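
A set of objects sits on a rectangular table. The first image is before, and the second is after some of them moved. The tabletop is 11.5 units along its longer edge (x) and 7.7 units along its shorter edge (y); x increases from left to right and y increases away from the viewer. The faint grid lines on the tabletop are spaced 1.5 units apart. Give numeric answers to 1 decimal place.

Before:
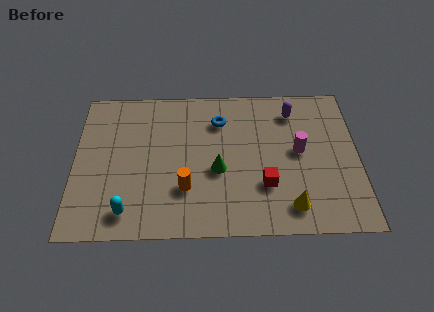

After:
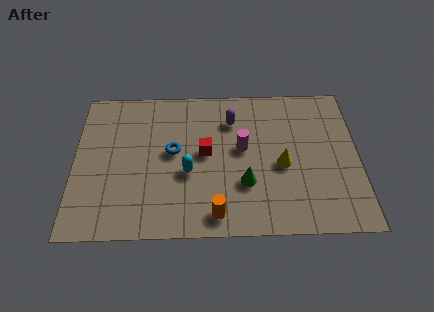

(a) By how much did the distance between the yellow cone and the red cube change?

+1.7

The distance was about 1.5 in the first image and 3.2 in the second, so they moved 1.7 units further apart.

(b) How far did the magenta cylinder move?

2.3

From (9.1, 4.1) to (6.8, 4.3), the magenta cylinder covered √(2.3² + 0.2²) ≈ 2.3 units.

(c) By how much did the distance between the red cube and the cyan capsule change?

-4.4

Before: roughly 5.6 units apart; after: 1.2. That's 4.4 units closer together.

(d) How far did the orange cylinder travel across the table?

1.8

The orange cylinder was near (4.5, 2.3) before and (5.7, 1.0) after, so it travelled √(1.2² + 1.3²) ≈ 1.8 units.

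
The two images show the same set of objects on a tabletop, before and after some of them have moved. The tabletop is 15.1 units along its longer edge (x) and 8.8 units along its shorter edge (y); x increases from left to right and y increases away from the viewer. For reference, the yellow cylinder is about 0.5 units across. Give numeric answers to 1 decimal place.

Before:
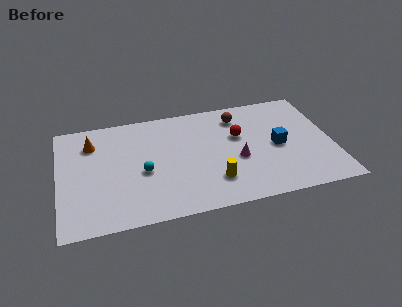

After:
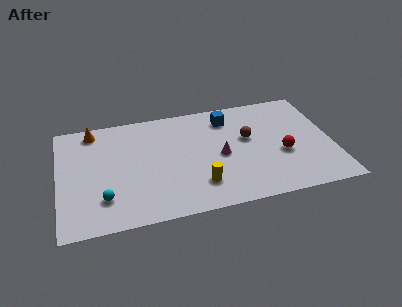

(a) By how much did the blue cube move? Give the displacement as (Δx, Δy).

(-2.6, 2.9)

The blue cube was at about (12.1, 4.2) and moved to about (9.5, 7.1).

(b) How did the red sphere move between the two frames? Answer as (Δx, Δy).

(2.3, -2.0)

The red sphere started near (10.0, 5.5) and ended near (12.3, 3.5).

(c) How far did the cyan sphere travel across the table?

2.7

The cyan sphere was near (4.6, 3.8) before and (2.4, 2.2) after, so it travelled √(2.2² + 1.6²) ≈ 2.7 units.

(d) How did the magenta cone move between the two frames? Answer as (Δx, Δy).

(-0.9, 0.5)

From the two frames, the magenta cone sits at roughly (9.8, 3.6) before and (8.9, 4.1) after.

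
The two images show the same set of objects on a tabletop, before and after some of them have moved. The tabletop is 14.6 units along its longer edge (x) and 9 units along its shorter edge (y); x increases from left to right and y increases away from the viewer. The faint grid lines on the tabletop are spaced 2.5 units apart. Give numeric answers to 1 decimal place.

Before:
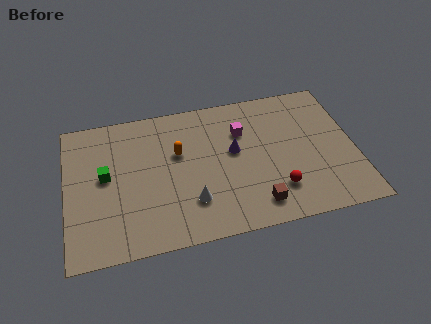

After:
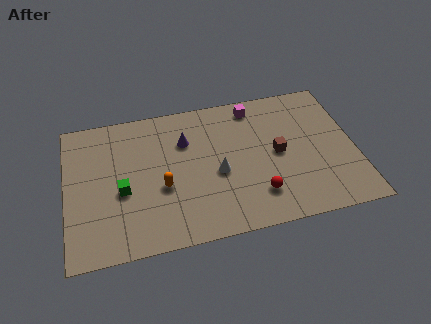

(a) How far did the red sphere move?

1.0

The red sphere was near (10.5, 2.2) before and (9.5, 2.1) after, so it travelled √(1.0² + 0.1²) ≈ 1.0 units.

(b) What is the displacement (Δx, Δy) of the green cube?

(0.8, -1.1)

The green cube started near (2.0, 4.9) and ended near (2.8, 3.8).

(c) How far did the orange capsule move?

2.2

The orange capsule moved from about (5.7, 5.6) to (4.8, 3.6), a distance of √(0.9² + 2.0²) ≈ 2.2.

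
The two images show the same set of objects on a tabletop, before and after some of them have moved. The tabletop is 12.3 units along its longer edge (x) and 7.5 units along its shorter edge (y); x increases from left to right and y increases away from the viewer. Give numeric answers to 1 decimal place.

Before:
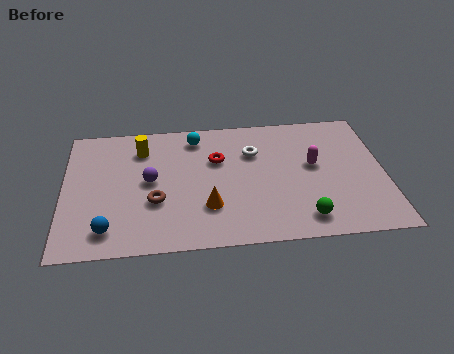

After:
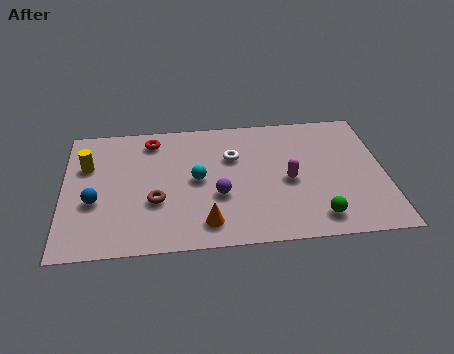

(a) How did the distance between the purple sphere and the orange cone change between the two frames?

-1.2

They were about 2.8 units apart before and 1.6 after — 1.2 units closer together.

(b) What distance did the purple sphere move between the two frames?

2.8

The purple sphere moved from about (3.3, 3.9) to (5.9, 2.8), a distance of √(2.6² + 1.1²) ≈ 2.8.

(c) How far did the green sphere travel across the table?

0.5

From (9.1, 1.2) to (9.6, 1.2), the green sphere covered √(0.5² + 0.0²) ≈ 0.5 units.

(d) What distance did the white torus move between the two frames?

0.8

The white torus moved from about (7.3, 5.2) to (6.5, 5.0), a distance of √(0.8² + 0.2²) ≈ 0.8.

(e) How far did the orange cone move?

0.9

The orange cone moved from about (5.5, 2.2) to (5.4, 1.3), a distance of √(0.1² + 0.9²) ≈ 0.9.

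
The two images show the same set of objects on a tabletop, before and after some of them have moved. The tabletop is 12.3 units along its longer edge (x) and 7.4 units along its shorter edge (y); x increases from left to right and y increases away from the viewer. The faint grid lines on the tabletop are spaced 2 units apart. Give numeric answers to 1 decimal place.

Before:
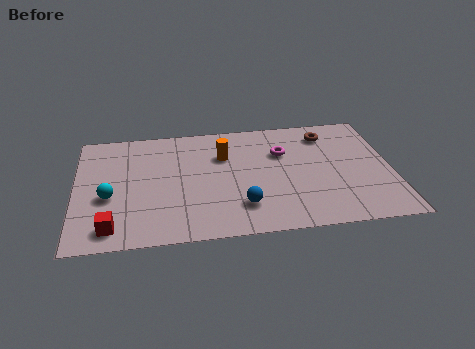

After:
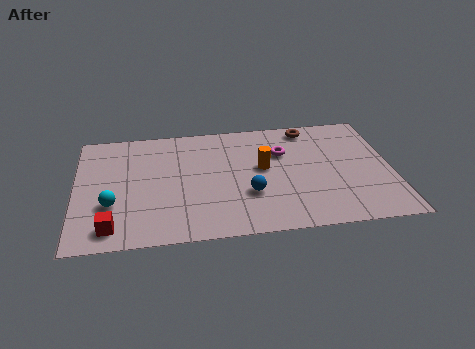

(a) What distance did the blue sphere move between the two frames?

0.8

The blue sphere was near (6.4, 1.8) before and (6.7, 2.5) after, so it travelled √(0.3² + 0.7²) ≈ 0.8 units.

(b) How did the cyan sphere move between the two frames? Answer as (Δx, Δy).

(0.1, -0.5)

The cyan sphere started near (1.3, 3.0) and ended near (1.4, 2.5).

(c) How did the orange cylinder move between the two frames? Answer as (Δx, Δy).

(1.5, -1.0)

The orange cylinder was at about (5.8, 5.1) and moved to about (7.3, 4.1).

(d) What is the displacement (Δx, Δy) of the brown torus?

(-0.7, 0.5)

The brown torus started near (9.9, 6.0) and ended near (9.2, 6.5).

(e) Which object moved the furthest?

the orange cylinder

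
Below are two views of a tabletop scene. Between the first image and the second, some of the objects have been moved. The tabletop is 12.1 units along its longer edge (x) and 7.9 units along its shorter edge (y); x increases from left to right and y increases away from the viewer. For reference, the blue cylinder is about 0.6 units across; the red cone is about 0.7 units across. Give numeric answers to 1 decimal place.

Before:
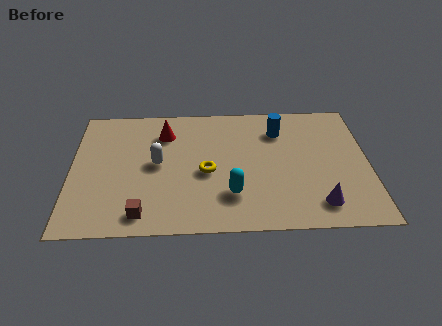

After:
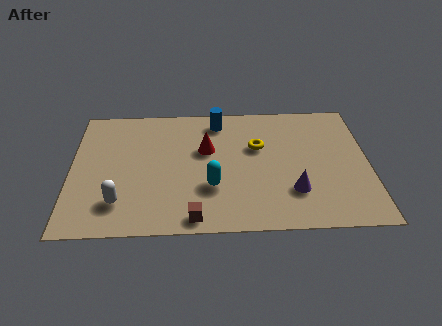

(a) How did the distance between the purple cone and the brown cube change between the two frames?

-2.9

The distance was about 7.1 in the first image and 4.2 in the second, so they moved 2.9 units closer together.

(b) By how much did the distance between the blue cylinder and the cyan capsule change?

-0.3

They were about 4.4 units apart before and 4.1 after — 0.3 units closer together.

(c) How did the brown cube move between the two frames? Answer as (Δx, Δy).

(2.1, -0.3)

The brown cube was at about (2.9, 1.1) and moved to about (5.0, 0.8).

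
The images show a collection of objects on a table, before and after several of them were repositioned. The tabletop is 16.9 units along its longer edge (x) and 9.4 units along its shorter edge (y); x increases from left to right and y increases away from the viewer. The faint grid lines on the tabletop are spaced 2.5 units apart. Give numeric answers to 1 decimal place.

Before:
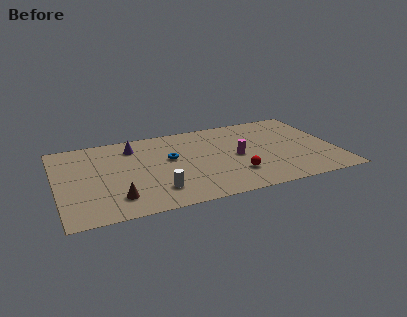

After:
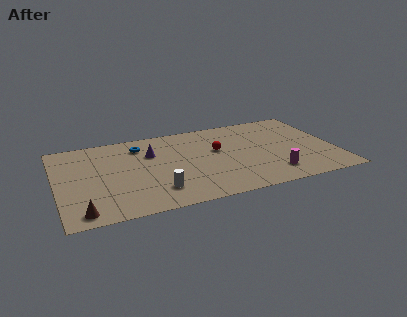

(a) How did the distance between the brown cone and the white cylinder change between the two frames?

+2.2

The distance was about 2.4 in the first image and 4.6 in the second, so they moved 2.2 units further apart.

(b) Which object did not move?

the white cylinder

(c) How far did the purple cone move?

1.5

The purple cone moved from about (4.8, 7.5) to (5.8, 6.4), a distance of √(1.0² + 1.1²) ≈ 1.5.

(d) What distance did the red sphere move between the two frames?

3.2

The red sphere moved from about (10.6, 2.5) to (9.8, 5.6), a distance of √(0.8² + 3.1²) ≈ 3.2.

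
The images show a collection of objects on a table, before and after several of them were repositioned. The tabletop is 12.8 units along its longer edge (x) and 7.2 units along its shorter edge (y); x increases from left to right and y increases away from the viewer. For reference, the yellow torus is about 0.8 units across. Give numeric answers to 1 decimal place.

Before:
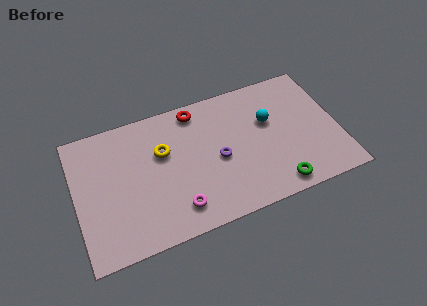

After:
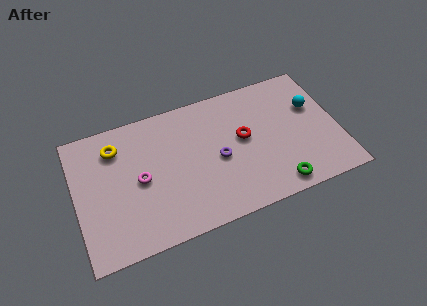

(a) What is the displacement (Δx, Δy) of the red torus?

(2.1, -2.3)

From the two frames, the red torus sits at roughly (6.1, 6.3) before and (8.2, 4.0) after.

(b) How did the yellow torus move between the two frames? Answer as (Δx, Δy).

(-2.2, 1.0)

From the two frames, the yellow torus sits at roughly (4.3, 4.6) before and (2.1, 5.6) after.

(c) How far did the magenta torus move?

2.6

The magenta torus was near (4.7, 1.4) before and (3.1, 3.5) after, so it travelled √(1.6² + 2.1²) ≈ 2.6 units.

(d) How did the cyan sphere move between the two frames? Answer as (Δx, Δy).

(2.2, 0.1)

The cyan sphere was at about (9.5, 4.5) and moved to about (11.7, 4.6).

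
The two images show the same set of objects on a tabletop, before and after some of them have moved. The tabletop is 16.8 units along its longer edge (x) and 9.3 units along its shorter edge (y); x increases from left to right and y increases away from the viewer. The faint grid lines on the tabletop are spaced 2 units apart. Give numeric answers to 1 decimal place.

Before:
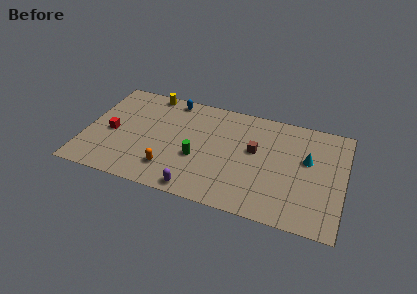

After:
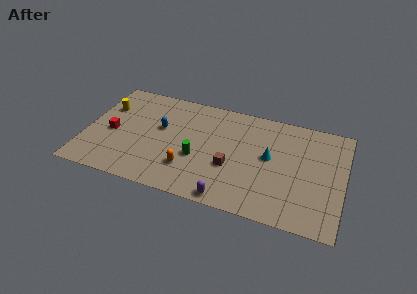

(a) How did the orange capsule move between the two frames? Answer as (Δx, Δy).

(1.2, 0.4)

From the two frames, the orange capsule sits at roughly (5.7, 2.1) before and (6.9, 2.5) after.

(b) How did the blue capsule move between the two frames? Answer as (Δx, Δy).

(-0.5, -2.8)

From the two frames, the blue capsule sits at roughly (5.3, 8.3) before and (4.8, 5.5) after.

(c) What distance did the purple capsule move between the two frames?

2.1

The purple capsule was near (7.6, 0.9) before and (9.7, 0.8) after, so it travelled √(2.1² + 0.1²) ≈ 2.1 units.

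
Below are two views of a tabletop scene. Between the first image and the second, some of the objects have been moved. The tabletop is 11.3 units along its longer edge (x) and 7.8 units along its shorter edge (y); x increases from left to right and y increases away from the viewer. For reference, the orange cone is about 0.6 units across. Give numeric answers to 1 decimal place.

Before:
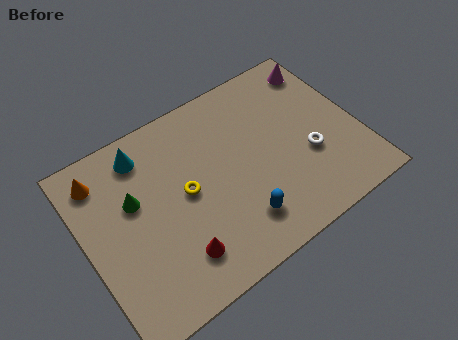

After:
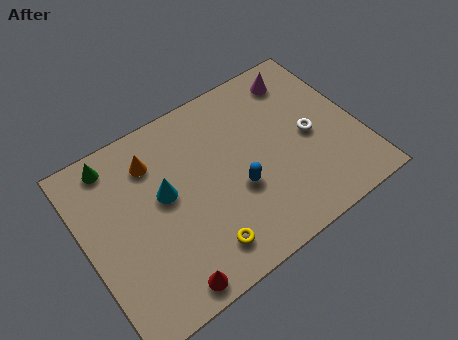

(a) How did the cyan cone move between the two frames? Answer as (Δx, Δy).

(0.5, -2.1)

The cyan cone started near (2.8, 6.5) and ended near (3.3, 4.4).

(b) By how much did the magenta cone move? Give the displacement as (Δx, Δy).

(-1.0, 0.0)

The magenta cone was at about (10.4, 6.5) and moved to about (9.4, 6.5).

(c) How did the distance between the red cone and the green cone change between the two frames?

+2.8

They were about 3.3 units apart before and 6.1 after — 2.8 units further apart.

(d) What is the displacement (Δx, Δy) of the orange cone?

(2.1, -0.4)

The orange cone started near (1.0, 6.4) and ended near (3.1, 6.0).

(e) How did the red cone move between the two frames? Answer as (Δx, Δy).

(-0.6, -0.9)

The red cone started near (3.3, 1.7) and ended near (2.7, 0.8).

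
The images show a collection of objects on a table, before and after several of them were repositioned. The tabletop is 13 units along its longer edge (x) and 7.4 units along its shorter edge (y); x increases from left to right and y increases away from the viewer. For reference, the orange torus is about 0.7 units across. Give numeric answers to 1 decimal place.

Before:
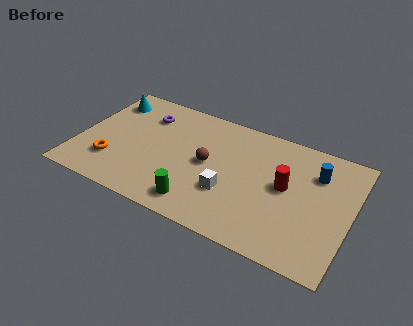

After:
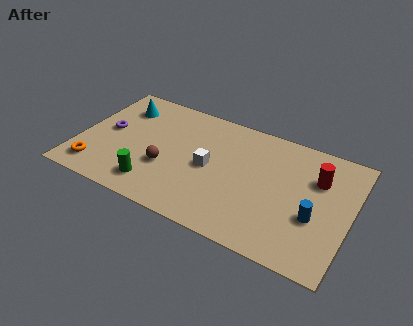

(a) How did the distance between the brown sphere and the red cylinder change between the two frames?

+3.7

Before: roughly 3.7 units apart; after: 7.4. That's 3.7 units further apart.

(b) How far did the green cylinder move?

2.2

From (6.1, 1.2) to (3.9, 1.4), the green cylinder covered √(2.2² + 0.2²) ≈ 2.2 units.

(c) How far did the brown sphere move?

2.2

From (6.2, 3.8) to (4.3, 2.7), the brown sphere covered √(1.9² + 1.1²) ≈ 2.2 units.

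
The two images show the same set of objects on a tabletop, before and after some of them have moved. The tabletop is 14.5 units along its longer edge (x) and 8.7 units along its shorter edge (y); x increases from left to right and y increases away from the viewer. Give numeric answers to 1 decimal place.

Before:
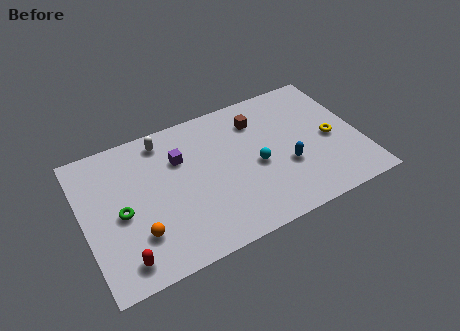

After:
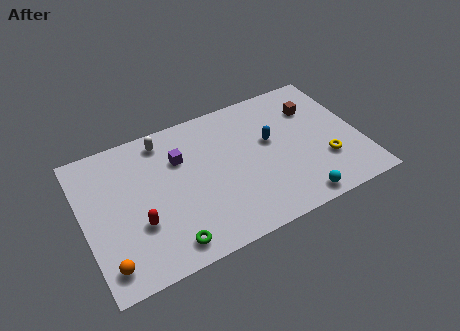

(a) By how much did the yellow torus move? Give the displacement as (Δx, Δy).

(-0.5, -1.3)

The yellow torus was at about (13.0, 4.0) and moved to about (12.5, 2.7).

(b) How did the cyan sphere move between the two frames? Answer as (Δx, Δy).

(1.7, -3.0)

The cyan sphere was at about (9.0, 3.9) and moved to about (10.7, 0.9).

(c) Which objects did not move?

the white capsule and the purple cube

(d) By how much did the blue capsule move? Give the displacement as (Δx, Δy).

(-0.6, 1.9)

From the two frames, the blue capsule sits at roughly (10.5, 3.2) before and (9.9, 5.1) after.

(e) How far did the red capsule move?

2.0

From (1.7, 1.3) to (2.7, 3.0), the red capsule covered √(1.0² + 1.7²) ≈ 2.0 units.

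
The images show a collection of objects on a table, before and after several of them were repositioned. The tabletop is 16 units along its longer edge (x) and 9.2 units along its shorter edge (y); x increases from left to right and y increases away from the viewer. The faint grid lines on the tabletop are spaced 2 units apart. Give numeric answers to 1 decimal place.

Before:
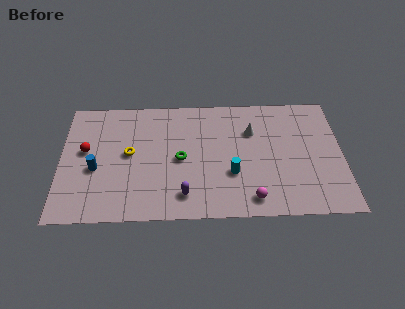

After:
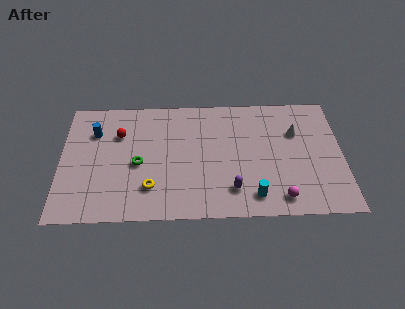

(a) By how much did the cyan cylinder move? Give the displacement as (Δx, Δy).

(1.2, -1.7)

From the two frames, the cyan cylinder sits at roughly (9.7, 3.2) before and (10.9, 1.5) after.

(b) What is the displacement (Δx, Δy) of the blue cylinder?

(-0.1, 2.8)

The blue cylinder was at about (2.0, 3.8) and moved to about (1.9, 6.6).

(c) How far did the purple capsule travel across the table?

2.7

From (7.0, 1.7) to (9.7, 2.0), the purple capsule covered √(2.7² + 0.3²) ≈ 2.7 units.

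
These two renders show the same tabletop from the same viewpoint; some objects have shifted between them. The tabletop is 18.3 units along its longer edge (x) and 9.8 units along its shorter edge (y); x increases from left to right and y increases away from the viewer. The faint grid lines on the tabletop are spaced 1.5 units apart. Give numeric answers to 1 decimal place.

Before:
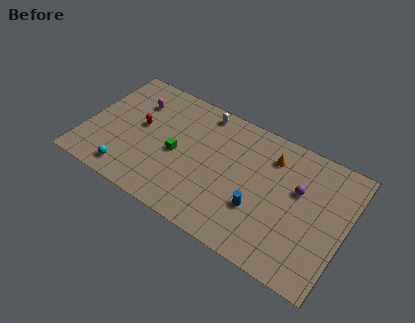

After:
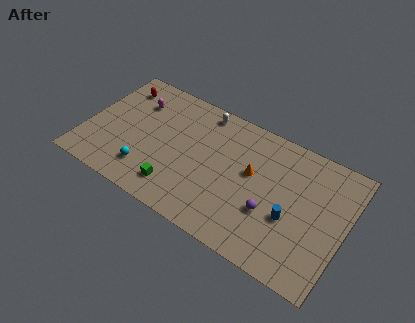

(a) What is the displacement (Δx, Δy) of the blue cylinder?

(2.2, 0.5)

The blue cylinder started near (12.5, 3.3) and ended near (14.7, 3.8).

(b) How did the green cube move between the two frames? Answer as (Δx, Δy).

(0.4, -2.6)

The green cube started near (6.5, 4.5) and ended near (6.9, 1.9).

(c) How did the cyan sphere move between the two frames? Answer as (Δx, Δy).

(1.2, 0.8)

From the two frames, the cyan sphere sits at roughly (3.5, 1.4) before and (4.7, 2.2) after.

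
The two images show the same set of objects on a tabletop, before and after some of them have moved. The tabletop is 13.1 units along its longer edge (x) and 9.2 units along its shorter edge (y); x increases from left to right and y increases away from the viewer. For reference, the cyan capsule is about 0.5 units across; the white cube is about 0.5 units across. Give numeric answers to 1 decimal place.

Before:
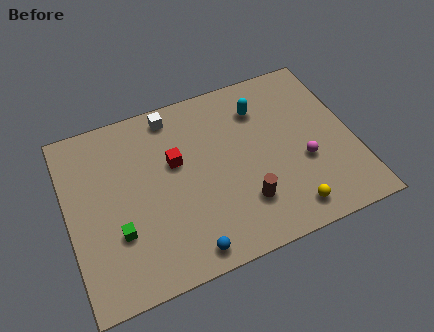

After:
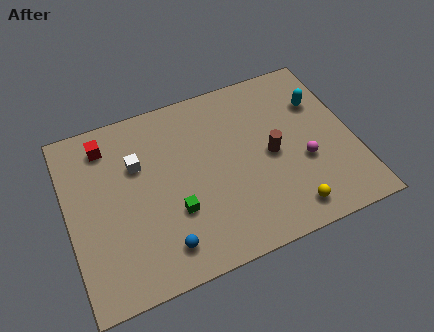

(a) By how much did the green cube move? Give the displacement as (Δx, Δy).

(2.6, 0.1)

From the two frames, the green cube sits at roughly (2.1, 3.0) before and (4.7, 3.1) after.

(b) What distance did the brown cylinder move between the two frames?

2.5

From (7.8, 2.4) to (9.3, 4.4), the brown cylinder covered √(1.5² + 2.0²) ≈ 2.5 units.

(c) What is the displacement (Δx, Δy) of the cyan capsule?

(2.7, -0.6)

The cyan capsule started near (9.1, 7.0) and ended near (11.8, 6.4).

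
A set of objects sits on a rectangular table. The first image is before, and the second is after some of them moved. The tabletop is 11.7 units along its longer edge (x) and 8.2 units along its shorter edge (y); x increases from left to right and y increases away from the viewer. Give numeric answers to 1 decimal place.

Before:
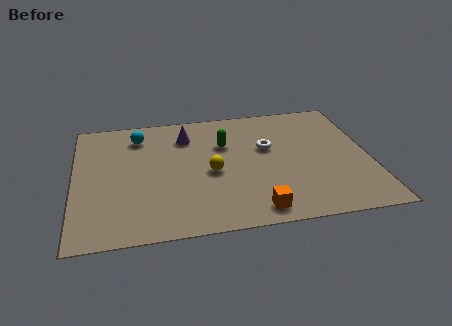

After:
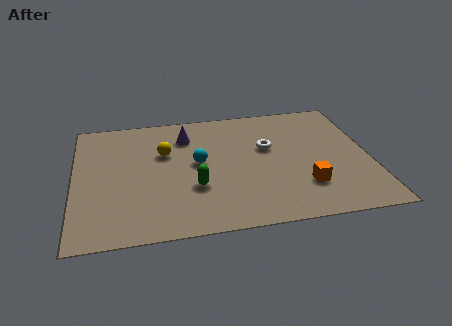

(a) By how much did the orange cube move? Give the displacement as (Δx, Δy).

(2.0, 1.2)

From the two frames, the orange cube sits at roughly (7.0, 1.0) before and (9.0, 2.2) after.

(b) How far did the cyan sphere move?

3.2

The cyan sphere was near (2.6, 6.6) before and (4.9, 4.4) after, so it travelled √(2.3² + 2.2²) ≈ 3.2 units.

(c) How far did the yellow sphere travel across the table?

2.4

The yellow sphere was near (5.4, 3.7) before and (3.6, 5.3) after, so it travelled √(1.8² + 1.6²) ≈ 2.4 units.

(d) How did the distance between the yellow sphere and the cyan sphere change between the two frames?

-2.4

The distance was about 4.0 in the first image and 1.6 in the second, so they moved 2.4 units closer together.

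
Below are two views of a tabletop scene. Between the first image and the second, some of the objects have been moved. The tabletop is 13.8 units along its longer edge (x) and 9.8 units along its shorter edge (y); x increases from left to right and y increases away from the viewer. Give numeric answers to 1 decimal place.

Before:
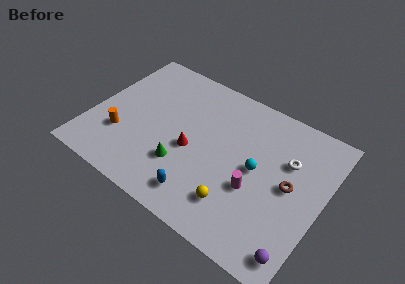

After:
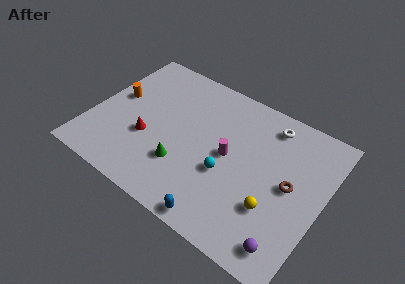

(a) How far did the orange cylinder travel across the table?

2.6

From (2.0, 3.0) to (1.2, 5.5), the orange cylinder covered √(0.8² + 2.5²) ≈ 2.6 units.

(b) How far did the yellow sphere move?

2.2

The yellow sphere moved from about (9.2, 2.2) to (11.2, 3.1), a distance of √(2.0² + 0.9²) ≈ 2.2.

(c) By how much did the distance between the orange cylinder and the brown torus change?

+0.6

They were about 10.1 units apart before and 10.7 after — 0.6 units further apart.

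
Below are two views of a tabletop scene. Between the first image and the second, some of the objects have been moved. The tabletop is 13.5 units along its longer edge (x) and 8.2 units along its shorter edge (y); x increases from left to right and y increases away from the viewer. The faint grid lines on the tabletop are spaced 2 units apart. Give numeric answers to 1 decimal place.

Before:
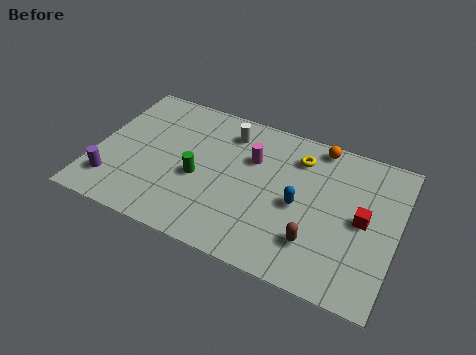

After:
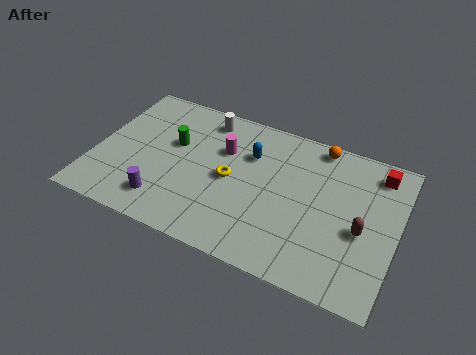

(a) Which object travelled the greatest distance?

the yellow torus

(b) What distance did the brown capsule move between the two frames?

2.4

The brown capsule was near (10.1, 2.1) before and (12.0, 3.5) after, so it travelled √(1.9² + 1.4²) ≈ 2.4 units.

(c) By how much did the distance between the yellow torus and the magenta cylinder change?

-0.6

They were about 2.2 units apart before and 1.6 after — 0.6 units closer together.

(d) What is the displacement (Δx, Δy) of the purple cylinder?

(2.4, -0.2)

The purple cylinder started near (1.0, 1.8) and ended near (3.4, 1.6).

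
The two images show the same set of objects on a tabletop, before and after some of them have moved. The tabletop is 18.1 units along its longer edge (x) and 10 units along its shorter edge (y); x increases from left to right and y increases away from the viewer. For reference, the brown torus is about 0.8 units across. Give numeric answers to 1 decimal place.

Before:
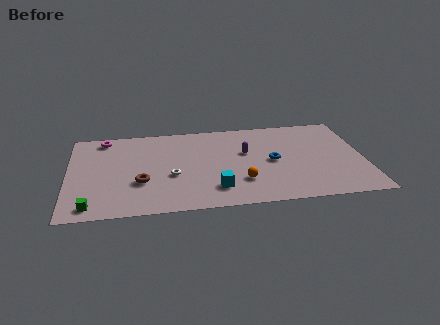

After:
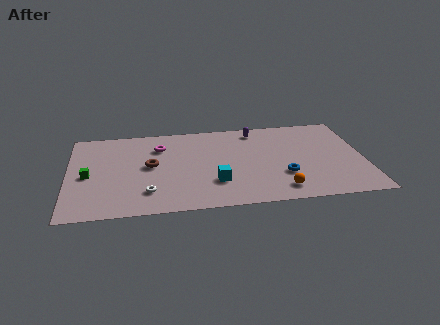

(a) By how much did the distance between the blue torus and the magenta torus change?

-2.4

They were about 11.0 units apart before and 8.6 after — 2.4 units closer together.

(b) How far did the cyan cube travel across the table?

0.7

The cyan cube moved from about (8.9, 2.2) to (8.9, 2.9), a distance of √(0.0² + 0.7²) ≈ 0.7.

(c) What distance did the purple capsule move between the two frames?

2.6

From (10.9, 6.1) to (11.6, 8.6), the purple capsule covered √(0.7² + 2.5²) ≈ 2.6 units.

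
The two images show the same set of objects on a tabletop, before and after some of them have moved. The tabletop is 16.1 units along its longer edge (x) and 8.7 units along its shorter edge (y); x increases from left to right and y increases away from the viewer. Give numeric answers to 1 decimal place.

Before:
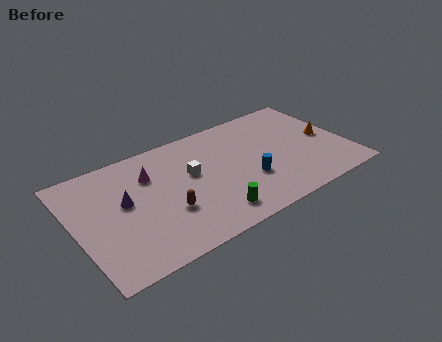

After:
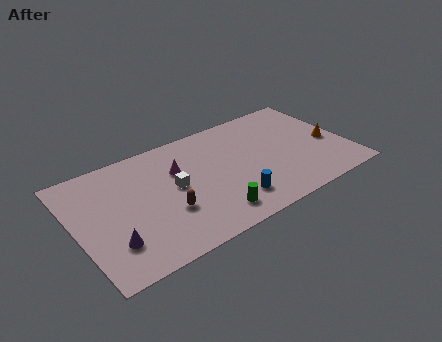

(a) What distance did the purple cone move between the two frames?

2.8

The purple cone moved from about (2.9, 4.9) to (1.8, 2.3), a distance of √(1.1² + 2.6²) ≈ 2.8.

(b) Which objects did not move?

the brown capsule and the green cylinder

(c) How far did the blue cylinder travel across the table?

1.6

The blue cylinder was near (10.0, 3.0) before and (8.8, 1.9) after, so it travelled √(1.2² + 1.1²) ≈ 1.6 units.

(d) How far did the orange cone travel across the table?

0.5

The orange cone was near (15.0, 4.3) before and (15.1, 3.8) after, so it travelled √(0.1² + 0.5²) ≈ 0.5 units.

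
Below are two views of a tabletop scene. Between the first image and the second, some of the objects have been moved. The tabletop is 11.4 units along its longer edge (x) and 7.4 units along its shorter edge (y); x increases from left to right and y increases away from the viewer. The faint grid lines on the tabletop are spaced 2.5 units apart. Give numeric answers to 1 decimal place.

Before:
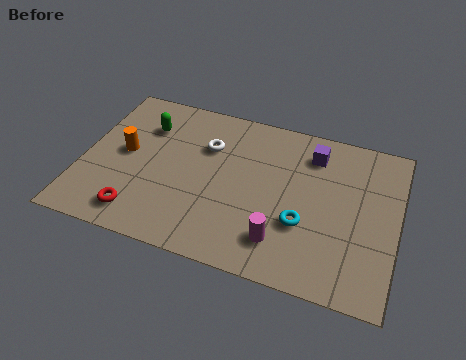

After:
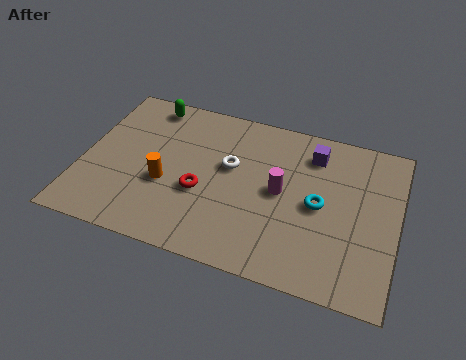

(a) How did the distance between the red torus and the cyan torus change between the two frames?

-1.7

The distance was about 6.0 in the first image and 4.3 in the second, so they moved 1.7 units closer together.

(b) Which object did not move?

the purple cube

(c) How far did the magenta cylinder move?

2.2

The magenta cylinder was near (7.4, 1.6) before and (7.2, 3.8) after, so it travelled √(0.2² + 2.2²) ≈ 2.2 units.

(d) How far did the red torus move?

2.7

The red torus moved from about (2.3, 1.2) to (4.4, 2.9), a distance of √(2.1² + 1.7²) ≈ 2.7.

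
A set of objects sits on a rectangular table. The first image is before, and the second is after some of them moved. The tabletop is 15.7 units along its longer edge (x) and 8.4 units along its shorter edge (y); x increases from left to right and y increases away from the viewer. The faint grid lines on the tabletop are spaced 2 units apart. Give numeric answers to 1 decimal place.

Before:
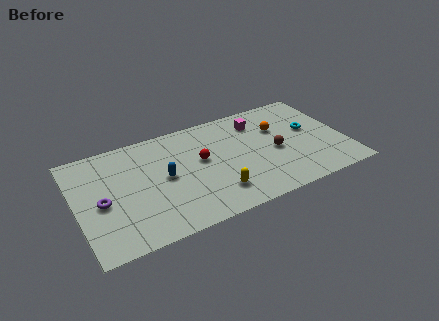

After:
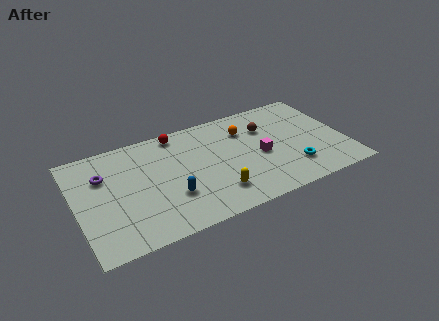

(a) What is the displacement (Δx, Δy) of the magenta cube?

(-0.2, -2.8)

From the two frames, the magenta cube sits at roughly (10.9, 6.6) before and (10.7, 3.8) after.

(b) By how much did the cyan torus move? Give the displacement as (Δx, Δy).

(-1.4, -2.7)

The cyan torus started near (13.8, 4.8) and ended near (12.4, 2.1).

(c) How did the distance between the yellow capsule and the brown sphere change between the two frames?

+1.1

The distance was about 4.2 in the first image and 5.3 in the second, so they moved 1.1 units further apart.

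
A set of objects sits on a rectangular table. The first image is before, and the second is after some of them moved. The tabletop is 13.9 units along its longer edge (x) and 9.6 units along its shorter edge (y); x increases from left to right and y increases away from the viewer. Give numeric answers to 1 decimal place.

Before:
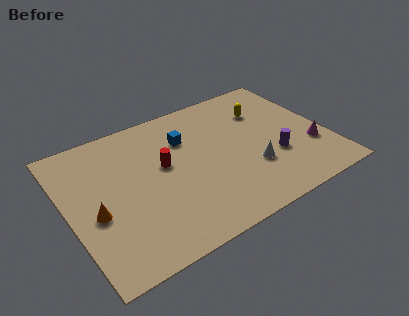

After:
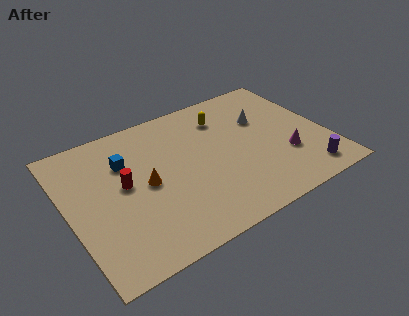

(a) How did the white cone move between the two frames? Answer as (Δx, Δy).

(1.2, 3.2)

The white cone was at about (9.6, 3.1) and moved to about (10.8, 6.3).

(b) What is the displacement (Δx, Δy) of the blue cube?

(-3.3, -0.1)

The blue cube started near (6.6, 6.8) and ended near (3.3, 6.7).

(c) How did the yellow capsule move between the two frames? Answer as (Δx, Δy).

(-2.2, 0.5)

From the two frames, the yellow capsule sits at roughly (11.0, 6.9) before and (8.8, 7.4) after.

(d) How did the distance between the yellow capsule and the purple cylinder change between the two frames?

+3.3

The distance was about 3.6 in the first image and 6.9 in the second, so they moved 3.3 units further apart.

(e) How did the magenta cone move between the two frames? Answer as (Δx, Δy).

(-1.4, 0.0)

The magenta cone started near (12.9, 3.1) and ended near (11.5, 3.1).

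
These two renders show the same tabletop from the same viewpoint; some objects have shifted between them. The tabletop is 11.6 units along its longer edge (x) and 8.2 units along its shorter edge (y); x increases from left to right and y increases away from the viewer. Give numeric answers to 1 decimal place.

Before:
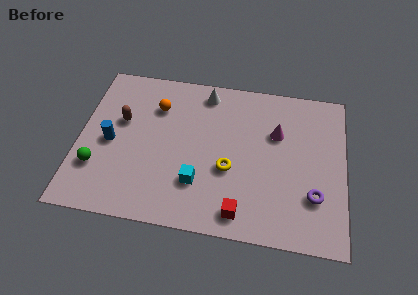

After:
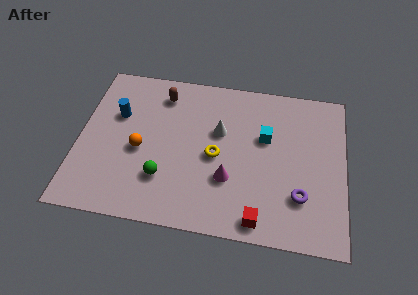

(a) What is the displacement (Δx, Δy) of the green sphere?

(2.9, -0.1)

The green sphere started near (0.9, 2.4) and ended near (3.8, 2.3).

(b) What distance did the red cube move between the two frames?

0.8

From (7.2, 1.1) to (8.0, 0.9), the red cube covered √(0.8² + 0.2²) ≈ 0.8 units.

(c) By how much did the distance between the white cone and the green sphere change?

-2.9

They were about 6.5 units apart before and 3.6 after — 2.9 units closer together.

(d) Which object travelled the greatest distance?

the cyan cube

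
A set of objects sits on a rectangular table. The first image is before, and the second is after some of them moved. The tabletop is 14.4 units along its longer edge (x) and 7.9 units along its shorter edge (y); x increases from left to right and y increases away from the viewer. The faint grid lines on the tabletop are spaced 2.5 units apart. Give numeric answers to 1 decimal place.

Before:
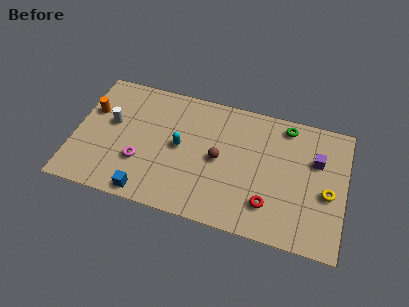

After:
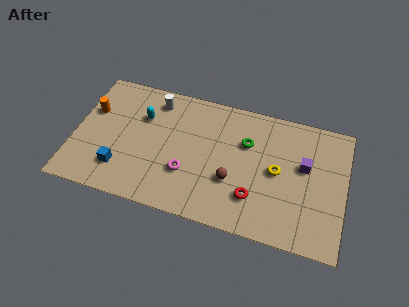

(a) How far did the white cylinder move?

3.0

From (1.9, 4.6) to (4.1, 6.6), the white cylinder covered √(2.2² + 2.0²) ≈ 3.0 units.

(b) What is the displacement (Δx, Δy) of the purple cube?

(-0.6, -0.5)

The purple cube was at about (12.8, 5.2) and moved to about (12.2, 4.7).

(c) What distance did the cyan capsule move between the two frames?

2.5

The cyan capsule was near (5.6, 4.1) before and (3.5, 5.4) after, so it travelled √(2.1² + 1.3²) ≈ 2.5 units.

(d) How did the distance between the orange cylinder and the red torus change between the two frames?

-0.8

Before: roughly 10.2 units apart; after: 9.4. That's 0.8 units closer together.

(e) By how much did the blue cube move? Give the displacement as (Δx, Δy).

(-1.5, 1.1)

The blue cube was at about (4.1, 0.8) and moved to about (2.6, 1.9).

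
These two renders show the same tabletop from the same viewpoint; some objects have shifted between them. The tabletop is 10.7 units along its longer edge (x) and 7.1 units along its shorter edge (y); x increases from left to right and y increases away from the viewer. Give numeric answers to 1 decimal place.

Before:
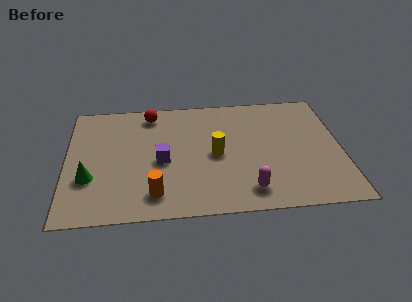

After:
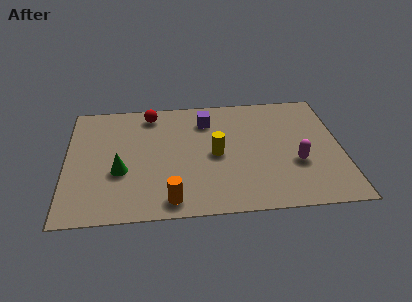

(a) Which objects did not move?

the yellow cylinder and the red sphere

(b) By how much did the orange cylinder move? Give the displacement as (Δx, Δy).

(0.6, -0.4)

The orange cylinder was at about (3.4, 1.3) and moved to about (4.0, 0.9).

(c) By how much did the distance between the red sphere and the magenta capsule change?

+0.5

They were about 6.1 units apart before and 6.6 after — 0.5 units further apart.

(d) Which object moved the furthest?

the purple cube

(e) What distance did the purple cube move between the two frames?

2.9

The purple cube was near (3.7, 3.2) before and (5.5, 5.5) after, so it travelled √(1.8² + 2.3²) ≈ 2.9 units.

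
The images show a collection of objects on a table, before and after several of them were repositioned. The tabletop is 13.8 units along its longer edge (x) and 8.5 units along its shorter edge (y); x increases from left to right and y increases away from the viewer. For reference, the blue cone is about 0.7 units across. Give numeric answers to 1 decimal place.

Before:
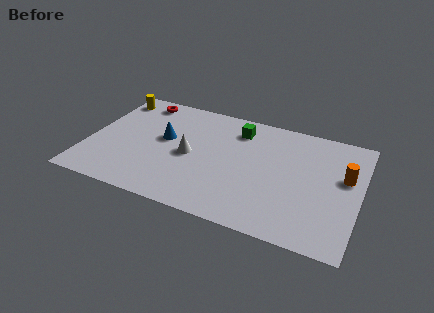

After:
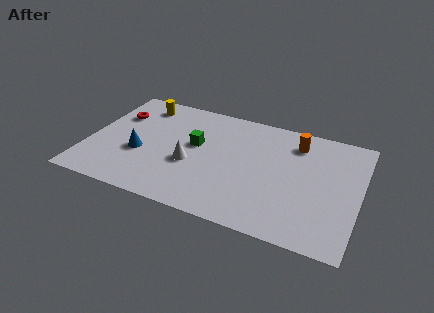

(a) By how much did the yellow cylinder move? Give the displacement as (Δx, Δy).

(1.5, -0.1)

The yellow cylinder started near (0.8, 7.2) and ended near (2.3, 7.1).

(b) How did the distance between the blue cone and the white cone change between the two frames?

+1.0

They were about 1.6 units apart before and 2.6 after — 1.0 units further apart.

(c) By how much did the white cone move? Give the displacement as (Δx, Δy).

(0.1, -0.6)

From the two frames, the white cone sits at roughly (5.2, 4.0) before and (5.3, 3.4) after.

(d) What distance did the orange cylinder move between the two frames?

3.1

The orange cylinder was near (13.0, 5.1) before and (10.4, 6.8) after, so it travelled √(2.6² + 1.7²) ≈ 3.1 units.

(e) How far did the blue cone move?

1.9

The blue cone was near (3.8, 4.8) before and (2.7, 3.3) after, so it travelled √(1.1² + 1.5²) ≈ 1.9 units.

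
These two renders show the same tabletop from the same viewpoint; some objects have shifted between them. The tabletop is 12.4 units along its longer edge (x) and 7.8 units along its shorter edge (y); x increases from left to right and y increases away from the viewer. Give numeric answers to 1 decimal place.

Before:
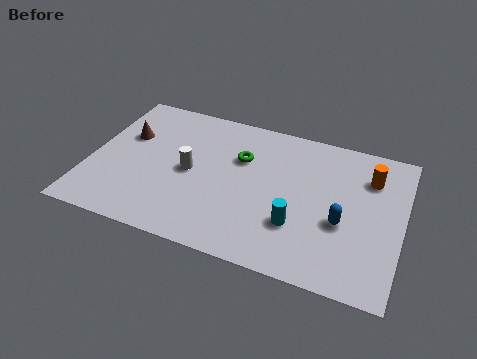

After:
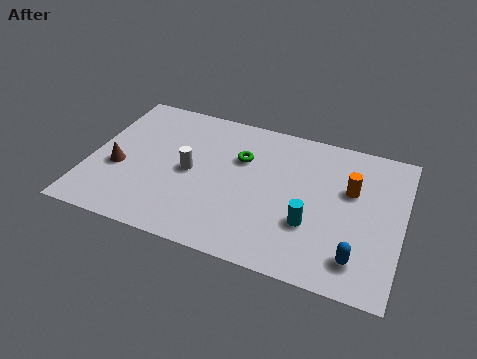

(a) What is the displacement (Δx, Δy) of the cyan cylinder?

(0.5, 0.2)

The cyan cylinder started near (8.4, 2.4) and ended near (8.9, 2.6).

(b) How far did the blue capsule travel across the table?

1.7

The blue capsule was near (10.1, 3.1) before and (10.8, 1.5) after, so it travelled √(0.7² + 1.6²) ≈ 1.7 units.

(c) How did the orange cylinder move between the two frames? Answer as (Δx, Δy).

(-0.7, -0.9)

From the two frames, the orange cylinder sits at roughly (11.0, 5.8) before and (10.3, 4.9) after.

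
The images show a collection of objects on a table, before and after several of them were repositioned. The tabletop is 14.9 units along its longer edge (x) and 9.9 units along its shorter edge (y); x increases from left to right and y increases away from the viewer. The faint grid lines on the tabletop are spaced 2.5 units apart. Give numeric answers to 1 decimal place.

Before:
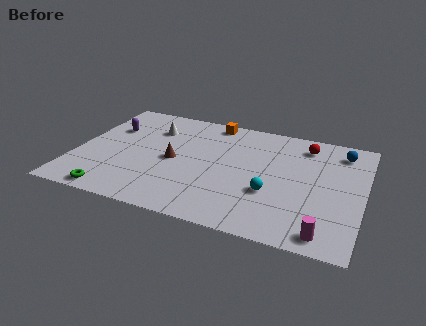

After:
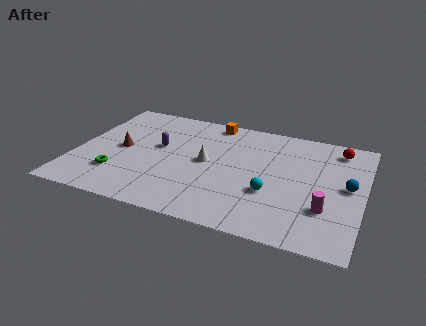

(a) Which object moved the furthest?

the white cone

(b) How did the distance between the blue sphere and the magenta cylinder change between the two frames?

-4.7

Before: roughly 7.1 units apart; after: 2.4. That's 4.7 units closer together.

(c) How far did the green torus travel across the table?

1.7

From (2.4, 0.9) to (2.4, 2.6), the green torus covered √(0.0² + 1.7²) ≈ 1.7 units.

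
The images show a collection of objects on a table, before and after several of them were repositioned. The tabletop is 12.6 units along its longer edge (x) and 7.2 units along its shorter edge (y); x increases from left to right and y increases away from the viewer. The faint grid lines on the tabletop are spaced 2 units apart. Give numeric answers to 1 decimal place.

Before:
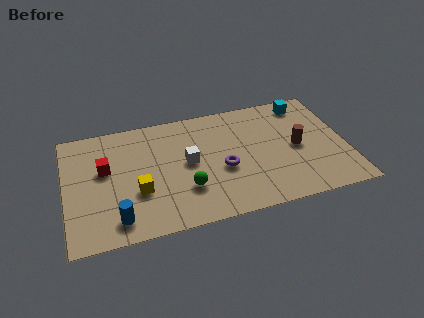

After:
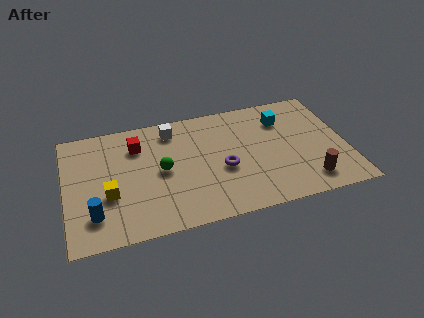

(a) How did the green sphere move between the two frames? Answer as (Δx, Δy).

(-1.0, 1.4)

The green sphere started near (5.3, 2.2) and ended near (4.3, 3.6).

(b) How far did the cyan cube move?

1.4

The cyan cube moved from about (11.0, 6.2) to (9.9, 5.4), a distance of √(1.1² + 0.8²) ≈ 1.4.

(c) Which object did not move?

the purple torus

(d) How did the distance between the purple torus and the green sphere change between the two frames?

+0.9

They were about 1.9 units apart before and 2.8 after — 0.9 units further apart.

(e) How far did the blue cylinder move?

1.1

The blue cylinder was near (2.2, 1.2) before and (1.2, 1.7) after, so it travelled √(1.0² + 0.5²) ≈ 1.1 units.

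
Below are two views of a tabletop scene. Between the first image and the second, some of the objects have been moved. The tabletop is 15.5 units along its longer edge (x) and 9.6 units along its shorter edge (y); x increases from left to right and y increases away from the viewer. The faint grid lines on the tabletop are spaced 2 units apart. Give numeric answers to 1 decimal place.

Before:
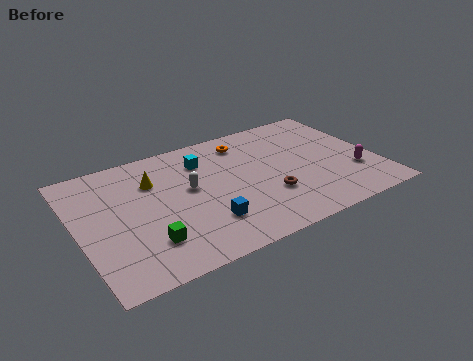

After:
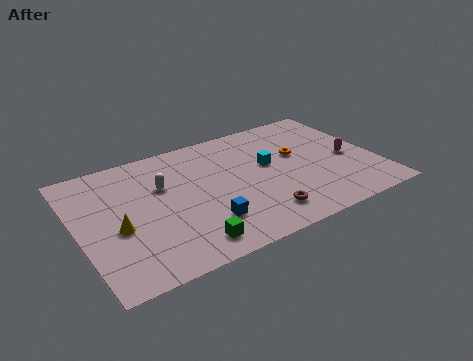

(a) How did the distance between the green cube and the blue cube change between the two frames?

-1.4

They were about 3.0 units apart before and 1.6 after — 1.4 units closer together.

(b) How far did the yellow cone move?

3.6

The yellow cone was near (4.1, 6.8) before and (1.9, 4.0) after, so it travelled √(2.2² + 2.8²) ≈ 3.6 units.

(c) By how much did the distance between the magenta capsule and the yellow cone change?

+1.4

They were about 10.8 units apart before and 12.2 after — 1.4 units further apart.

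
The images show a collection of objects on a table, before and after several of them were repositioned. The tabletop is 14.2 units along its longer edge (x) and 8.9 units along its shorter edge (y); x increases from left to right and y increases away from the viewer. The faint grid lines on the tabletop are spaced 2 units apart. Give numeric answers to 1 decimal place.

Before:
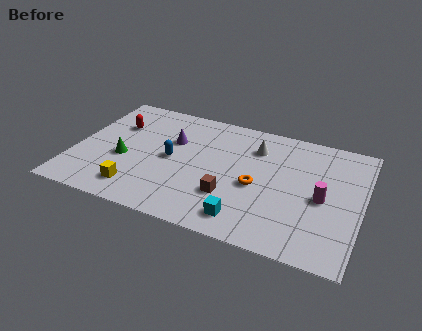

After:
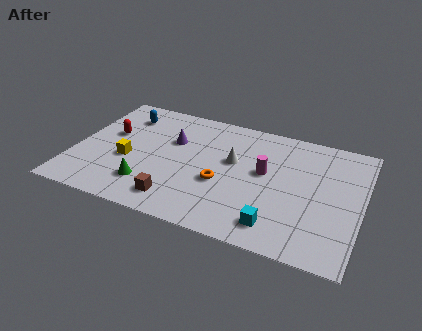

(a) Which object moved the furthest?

the blue capsule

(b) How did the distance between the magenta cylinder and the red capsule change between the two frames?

-2.9

The distance was about 10.7 in the first image and 7.8 in the second, so they moved 2.9 units closer together.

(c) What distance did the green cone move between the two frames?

2.1

The green cone moved from about (2.5, 3.6) to (3.9, 2.1), a distance of √(1.4² + 1.5²) ≈ 2.1.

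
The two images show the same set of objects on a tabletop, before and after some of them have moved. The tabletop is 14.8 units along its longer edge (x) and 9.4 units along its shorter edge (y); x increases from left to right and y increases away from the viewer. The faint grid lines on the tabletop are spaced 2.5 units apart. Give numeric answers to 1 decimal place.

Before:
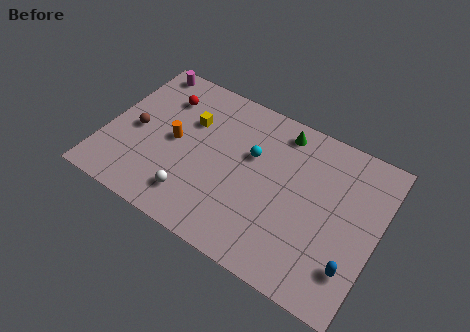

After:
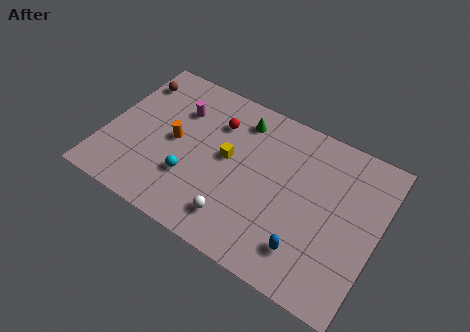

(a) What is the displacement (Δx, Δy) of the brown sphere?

(-0.7, 3.0)

From the two frames, the brown sphere sits at roughly (1.6, 4.4) before and (0.9, 7.4) after.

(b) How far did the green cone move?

2.2

The green cone moved from about (9.1, 8.1) to (6.9, 7.7), a distance of √(2.2² + 0.4²) ≈ 2.2.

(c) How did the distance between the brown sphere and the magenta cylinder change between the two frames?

-1.3

They were about 4.1 units apart before and 2.8 after — 1.3 units closer together.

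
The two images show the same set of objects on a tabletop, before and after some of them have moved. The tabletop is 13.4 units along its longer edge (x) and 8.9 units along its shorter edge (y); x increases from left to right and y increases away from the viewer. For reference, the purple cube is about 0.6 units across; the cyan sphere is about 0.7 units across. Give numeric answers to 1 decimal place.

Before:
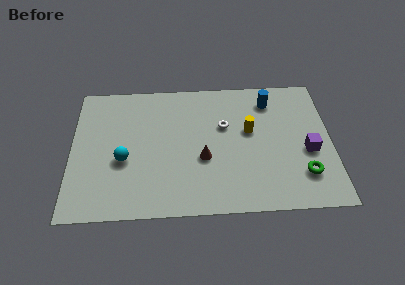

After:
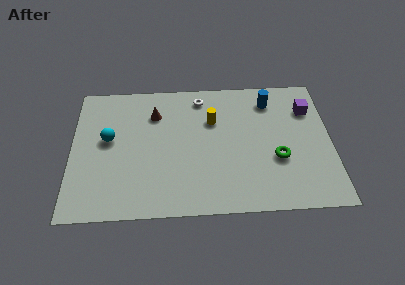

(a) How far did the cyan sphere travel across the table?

1.6

The cyan sphere moved from about (2.7, 3.6) to (1.9, 5.0), a distance of √(0.8² + 1.4²) ≈ 1.6.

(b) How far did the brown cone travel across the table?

4.0

The brown cone was near (6.8, 3.5) before and (4.3, 6.6) after, so it travelled √(2.5² + 3.1²) ≈ 4.0 units.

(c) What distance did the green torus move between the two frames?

1.7

The green torus was near (11.9, 2.2) before and (10.6, 3.3) after, so it travelled √(1.3² + 1.1²) ≈ 1.7 units.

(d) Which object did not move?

the blue cylinder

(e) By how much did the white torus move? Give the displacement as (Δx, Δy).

(-1.2, 2.0)

The white torus started near (7.9, 5.6) and ended near (6.7, 7.6).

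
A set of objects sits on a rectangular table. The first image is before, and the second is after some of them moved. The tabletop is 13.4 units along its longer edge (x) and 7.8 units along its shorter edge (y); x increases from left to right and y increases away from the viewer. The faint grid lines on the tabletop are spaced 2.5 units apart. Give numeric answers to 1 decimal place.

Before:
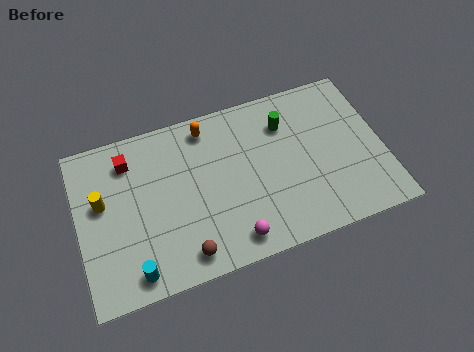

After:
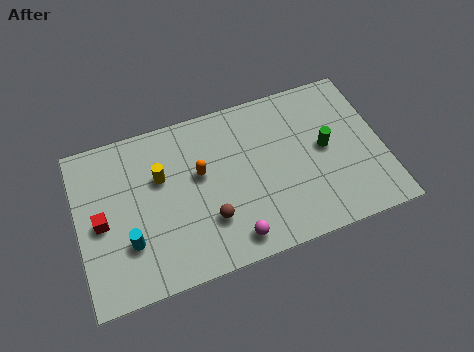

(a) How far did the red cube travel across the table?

2.9

The red cube moved from about (2.4, 6.2) to (1.0, 3.7), a distance of √(1.4² + 2.5²) ≈ 2.9.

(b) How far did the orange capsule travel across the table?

2.2

The orange capsule was near (5.9, 6.7) before and (5.4, 4.6) after, so it travelled √(0.5² + 2.1²) ≈ 2.2 units.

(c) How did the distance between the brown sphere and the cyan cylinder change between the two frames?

+1.3

They were about 2.2 units apart before and 3.5 after — 1.3 units further apart.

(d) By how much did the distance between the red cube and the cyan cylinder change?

-3.5

Before: roughly 5.2 units apart; after: 1.7. That's 3.5 units closer together.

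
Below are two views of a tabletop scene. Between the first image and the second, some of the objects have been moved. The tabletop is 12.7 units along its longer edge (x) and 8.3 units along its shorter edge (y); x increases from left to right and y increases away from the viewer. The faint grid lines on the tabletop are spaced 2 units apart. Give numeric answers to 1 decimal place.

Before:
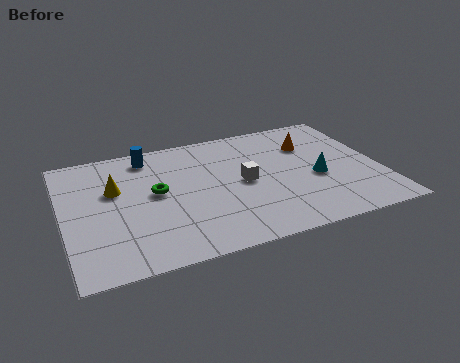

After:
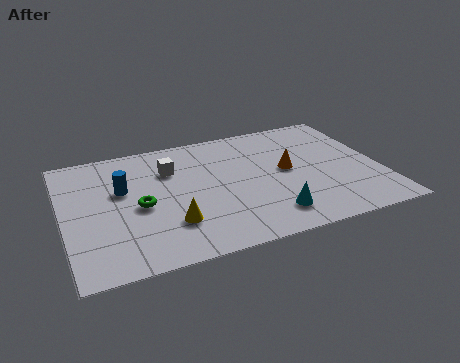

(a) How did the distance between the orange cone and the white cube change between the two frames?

+1.4

They were about 3.4 units apart before and 4.8 after — 1.4 units further apart.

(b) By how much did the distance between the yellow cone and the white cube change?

-1.6

The distance was about 5.2 in the first image and 3.6 in the second, so they moved 1.6 units closer together.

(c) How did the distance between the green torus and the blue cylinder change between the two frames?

-1.2

The distance was about 2.6 in the first image and 1.4 in the second, so they moved 1.2 units closer together.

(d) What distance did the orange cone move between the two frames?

1.9

The orange cone was near (10.1, 5.9) before and (9.0, 4.4) after, so it travelled √(1.1² + 1.5²) ≈ 1.9 units.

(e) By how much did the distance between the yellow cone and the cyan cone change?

-4.2

They were about 8.2 units apart before and 4.0 after — 4.2 units closer together.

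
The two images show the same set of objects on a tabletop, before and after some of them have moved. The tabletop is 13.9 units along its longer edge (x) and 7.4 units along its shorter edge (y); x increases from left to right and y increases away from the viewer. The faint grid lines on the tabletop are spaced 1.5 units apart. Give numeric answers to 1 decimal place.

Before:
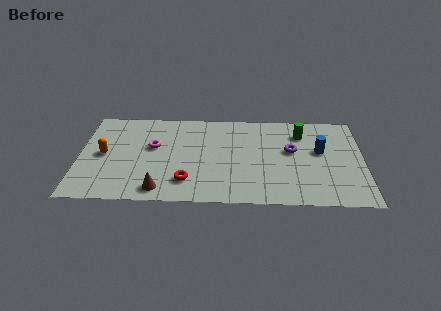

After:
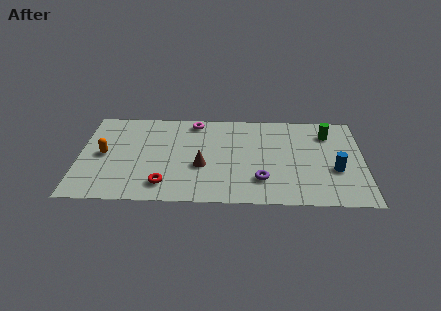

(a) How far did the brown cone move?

2.8

From (4.0, 1.0) to (6.0, 2.9), the brown cone covered √(2.0² + 1.9²) ≈ 2.8 units.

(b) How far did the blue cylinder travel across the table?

1.7

The blue cylinder was near (11.8, 4.3) before and (12.5, 2.8) after, so it travelled √(0.7² + 1.5²) ≈ 1.7 units.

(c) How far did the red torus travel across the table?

1.1

The red torus moved from about (5.3, 1.7) to (4.2, 1.4), a distance of √(1.1² + 0.3²) ≈ 1.1.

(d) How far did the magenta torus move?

2.9

From (3.6, 4.4) to (5.6, 6.5), the magenta torus covered √(2.0² + 2.1²) ≈ 2.9 units.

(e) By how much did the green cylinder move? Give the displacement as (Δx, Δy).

(1.3, 0.0)

From the two frames, the green cylinder sits at roughly (10.9, 5.7) before and (12.2, 5.7) after.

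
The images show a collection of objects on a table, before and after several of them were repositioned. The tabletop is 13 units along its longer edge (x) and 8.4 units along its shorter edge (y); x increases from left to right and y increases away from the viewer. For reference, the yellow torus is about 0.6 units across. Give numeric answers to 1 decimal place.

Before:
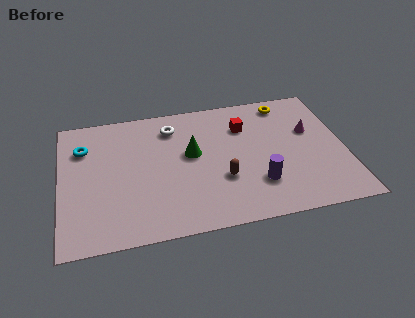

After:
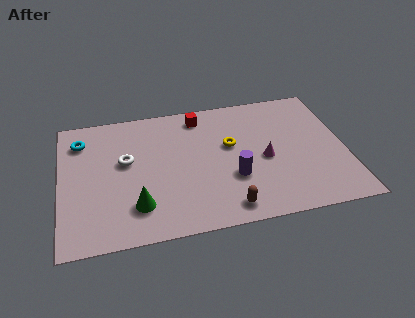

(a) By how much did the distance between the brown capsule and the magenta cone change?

-1.5

The distance was about 4.8 in the first image and 3.3 in the second, so they moved 1.5 units closer together.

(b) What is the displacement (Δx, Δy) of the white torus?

(-2.2, -1.8)

The white torus was at about (5.2, 6.7) and moved to about (3.0, 4.9).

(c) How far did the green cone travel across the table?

3.8

The green cone moved from about (6.0, 4.8) to (3.4, 2.0), a distance of √(2.6² + 2.8²) ≈ 3.8.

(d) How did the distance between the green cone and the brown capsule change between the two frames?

+1.8

Before: roughly 2.3 units apart; after: 4.1. That's 1.8 units further apart.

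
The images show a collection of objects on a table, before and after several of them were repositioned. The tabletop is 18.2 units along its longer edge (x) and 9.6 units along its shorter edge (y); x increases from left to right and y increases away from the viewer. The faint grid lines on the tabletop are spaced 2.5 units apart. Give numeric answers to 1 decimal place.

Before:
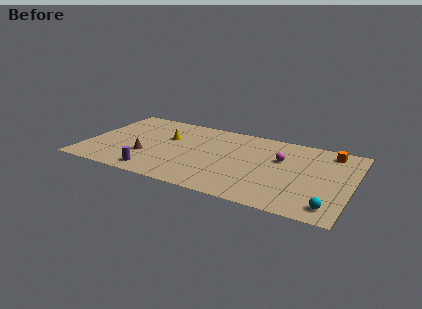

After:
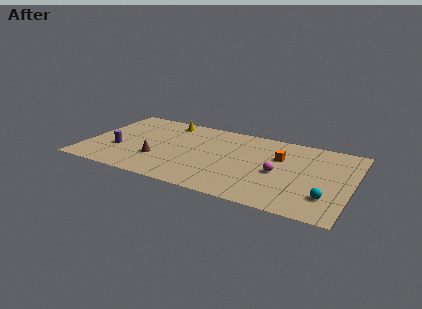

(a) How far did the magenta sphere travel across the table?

1.8

The magenta sphere moved from about (13.3, 6.1) to (13.3, 4.3), a distance of √(0.0² + 1.8²) ≈ 1.8.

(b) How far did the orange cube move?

3.8

From (16.5, 8.2) to (13.2, 6.3), the orange cube covered √(3.3² + 1.9²) ≈ 3.8 units.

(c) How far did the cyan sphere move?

1.0

The cyan sphere was near (17.0, 1.5) before and (16.7, 2.5) after, so it travelled √(0.3² + 1.0²) ≈ 1.0 units.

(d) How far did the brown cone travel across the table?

0.8

From (4.3, 3.2) to (5.1, 3.1), the brown cone covered √(0.8² + 0.1²) ≈ 0.8 units.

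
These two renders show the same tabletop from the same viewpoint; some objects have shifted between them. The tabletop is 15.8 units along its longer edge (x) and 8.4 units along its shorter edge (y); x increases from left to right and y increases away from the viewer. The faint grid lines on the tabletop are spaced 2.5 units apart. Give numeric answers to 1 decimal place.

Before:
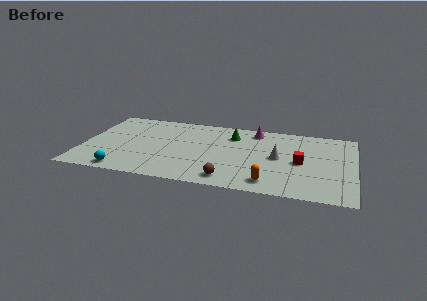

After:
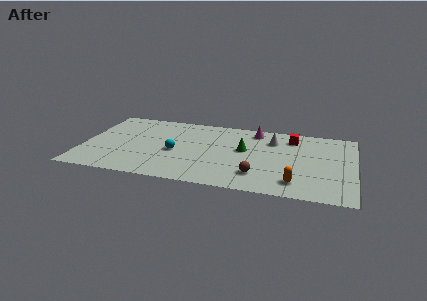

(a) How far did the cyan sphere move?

4.0

The cyan sphere moved from about (2.6, 0.9) to (5.4, 3.7), a distance of √(2.8² + 2.8²) ≈ 4.0.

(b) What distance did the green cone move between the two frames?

1.8

The green cone was near (8.6, 6.4) before and (9.4, 4.8) after, so it travelled √(0.8² + 1.6²) ≈ 1.8 units.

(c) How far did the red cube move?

2.9

The red cube was near (12.7, 4.0) before and (12.1, 6.8) after, so it travelled √(0.6² + 2.8²) ≈ 2.9 units.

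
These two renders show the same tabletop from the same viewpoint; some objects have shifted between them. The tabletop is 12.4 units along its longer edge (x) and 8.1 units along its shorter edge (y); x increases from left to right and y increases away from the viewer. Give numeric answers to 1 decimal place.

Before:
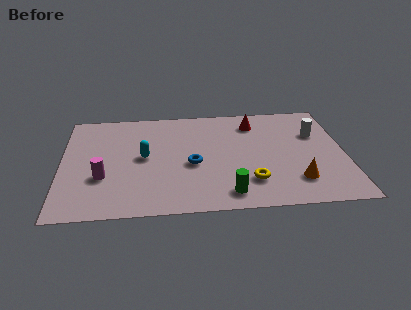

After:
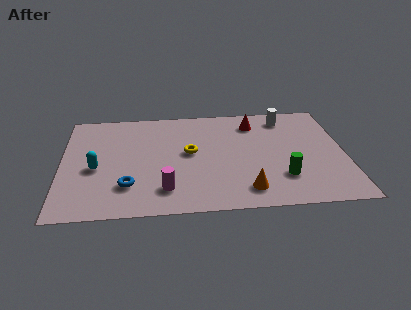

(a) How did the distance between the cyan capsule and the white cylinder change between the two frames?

+1.3

They were about 7.7 units apart before and 9.0 after — 1.3 units further apart.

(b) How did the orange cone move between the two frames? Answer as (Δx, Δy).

(-2.2, -0.5)

The orange cone was at about (10.2, 1.9) and moved to about (8.0, 1.4).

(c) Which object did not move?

the red cone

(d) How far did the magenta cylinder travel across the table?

2.9

From (1.8, 2.8) to (4.5, 1.7), the magenta cylinder covered √(2.7² + 1.1²) ≈ 2.9 units.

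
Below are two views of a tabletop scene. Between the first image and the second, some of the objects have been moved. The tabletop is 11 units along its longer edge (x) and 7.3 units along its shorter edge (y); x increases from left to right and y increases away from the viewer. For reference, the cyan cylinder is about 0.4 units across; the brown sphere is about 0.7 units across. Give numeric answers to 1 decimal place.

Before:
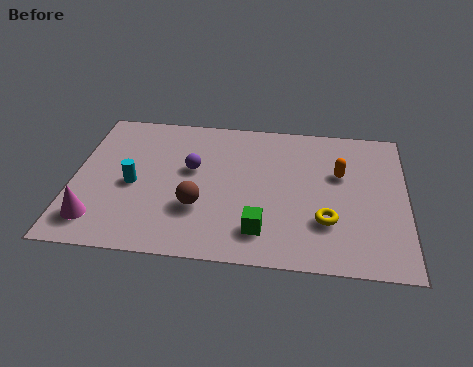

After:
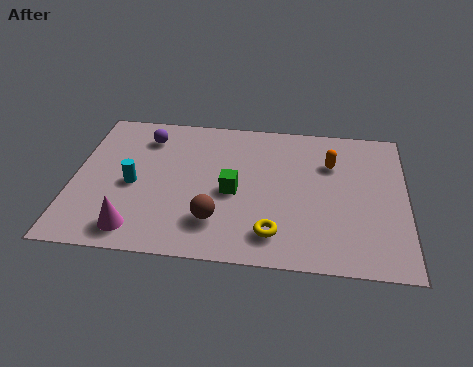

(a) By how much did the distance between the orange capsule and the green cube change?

-0.3

The distance was about 4.0 in the first image and 3.7 in the second, so they moved 0.3 units closer together.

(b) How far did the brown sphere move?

0.8

The brown sphere moved from about (4.2, 2.4) to (4.8, 1.8), a distance of √(0.6² + 0.6²) ≈ 0.8.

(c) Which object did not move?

the cyan cylinder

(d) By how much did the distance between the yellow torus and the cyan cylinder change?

-1.4

Before: roughly 6.5 units apart; after: 5.1. That's 1.4 units closer together.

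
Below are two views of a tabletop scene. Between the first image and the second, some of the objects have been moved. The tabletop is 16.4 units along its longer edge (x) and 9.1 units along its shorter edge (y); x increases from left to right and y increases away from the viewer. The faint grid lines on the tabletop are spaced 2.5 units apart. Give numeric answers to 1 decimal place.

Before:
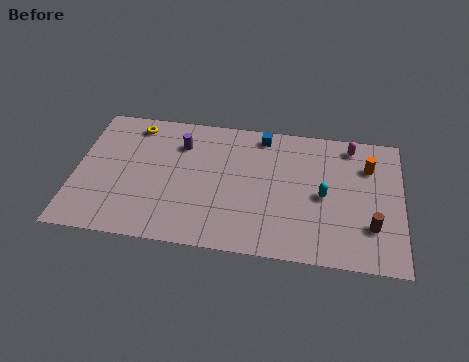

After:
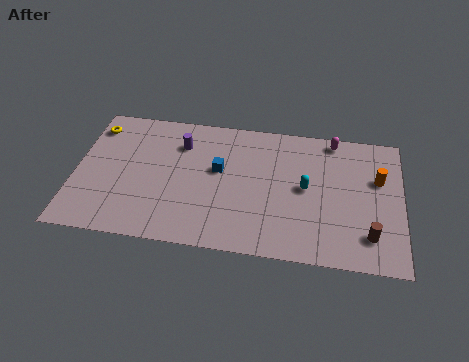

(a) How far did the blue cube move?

3.4

The blue cube was near (9.3, 8.0) before and (7.2, 5.3) after, so it travelled √(2.1² + 2.7²) ≈ 3.4 units.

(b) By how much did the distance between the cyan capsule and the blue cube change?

-0.5

The distance was about 4.9 in the first image and 4.4 in the second, so they moved 0.5 units closer together.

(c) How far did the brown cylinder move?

0.6

The brown cylinder was near (14.9, 2.6) before and (14.8, 2.0) after, so it travelled √(0.1² + 0.6²) ≈ 0.6 units.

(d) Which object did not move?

the purple cylinder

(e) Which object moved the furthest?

the blue cube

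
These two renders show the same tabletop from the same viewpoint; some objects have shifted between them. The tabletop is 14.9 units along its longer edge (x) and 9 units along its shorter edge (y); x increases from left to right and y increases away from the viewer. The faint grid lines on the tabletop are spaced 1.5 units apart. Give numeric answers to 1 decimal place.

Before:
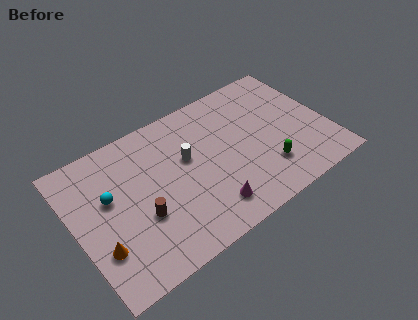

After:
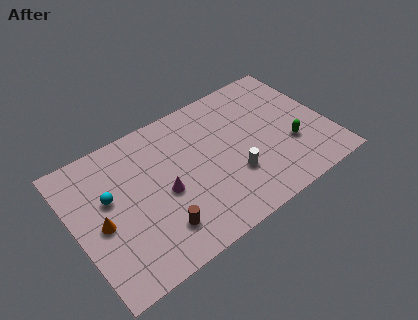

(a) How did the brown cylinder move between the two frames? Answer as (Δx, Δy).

(0.8, -1.3)

From the two frames, the brown cylinder sits at roughly (3.6, 3.3) before and (4.4, 2.0) after.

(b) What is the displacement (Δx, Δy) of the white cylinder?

(2.3, -2.5)

The white cylinder was at about (6.7, 5.4) and moved to about (9.0, 2.9).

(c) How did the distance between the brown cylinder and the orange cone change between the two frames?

+1.1

Before: roughly 2.6 units apart; after: 3.7. That's 1.1 units further apart.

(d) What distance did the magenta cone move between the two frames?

3.2

From (7.3, 1.7) to (5.1, 4.0), the magenta cone covered √(2.2² + 2.3²) ≈ 3.2 units.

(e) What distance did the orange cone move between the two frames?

1.4

From (1.1, 2.7) to (1.4, 4.1), the orange cone covered √(0.3² + 1.4²) ≈ 1.4 units.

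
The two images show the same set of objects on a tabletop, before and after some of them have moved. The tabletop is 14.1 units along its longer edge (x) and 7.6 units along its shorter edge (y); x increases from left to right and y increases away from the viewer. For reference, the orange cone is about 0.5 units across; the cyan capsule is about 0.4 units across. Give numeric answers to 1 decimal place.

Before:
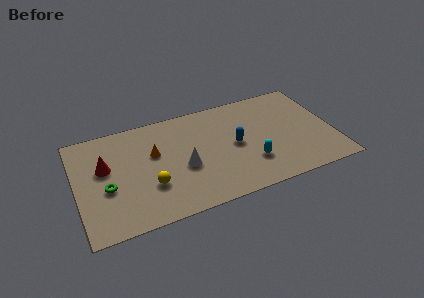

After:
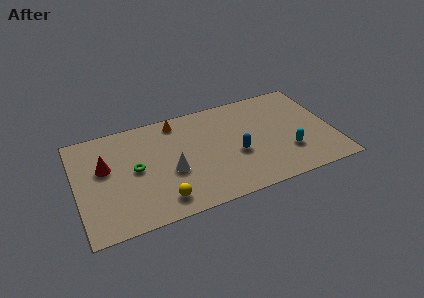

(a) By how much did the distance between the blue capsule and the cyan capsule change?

+1.2

They were about 1.7 units apart before and 2.9 after — 1.2 units further apart.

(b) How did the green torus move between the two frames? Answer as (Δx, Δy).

(1.6, 0.8)

From the two frames, the green torus sits at roughly (1.6, 3.1) before and (3.2, 3.9) after.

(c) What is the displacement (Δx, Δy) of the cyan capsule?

(2.1, 0.1)

The cyan capsule was at about (9.4, 2.2) and moved to about (11.5, 2.3).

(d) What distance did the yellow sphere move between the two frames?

1.3

The yellow sphere moved from about (3.9, 2.5) to (4.4, 1.3), a distance of √(0.5² + 1.2²) ≈ 1.3.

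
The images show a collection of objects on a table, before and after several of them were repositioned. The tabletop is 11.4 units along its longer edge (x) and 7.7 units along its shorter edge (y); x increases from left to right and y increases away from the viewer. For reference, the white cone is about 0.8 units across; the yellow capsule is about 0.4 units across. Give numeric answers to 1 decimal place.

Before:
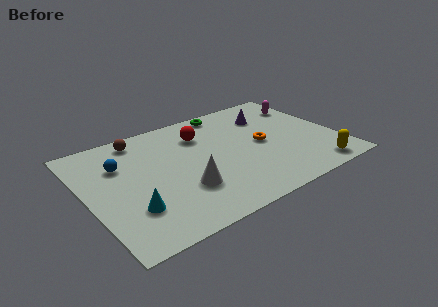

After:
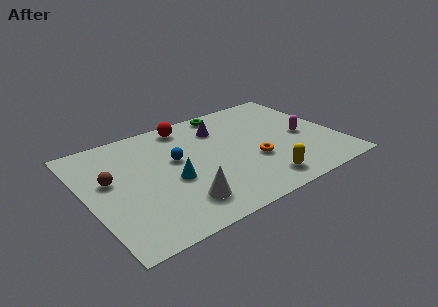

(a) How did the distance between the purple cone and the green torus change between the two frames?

-1.0

Before: roughly 2.2 units apart; after: 1.2. That's 1.0 units closer together.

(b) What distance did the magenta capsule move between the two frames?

2.4

The magenta capsule moved from about (10.5, 5.8) to (9.9, 3.5), a distance of √(0.6² + 2.3²) ≈ 2.4.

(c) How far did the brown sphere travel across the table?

2.8

The brown sphere moved from about (2.8, 6.7) to (1.1, 4.5), a distance of √(1.7² + 2.2²) ≈ 2.8.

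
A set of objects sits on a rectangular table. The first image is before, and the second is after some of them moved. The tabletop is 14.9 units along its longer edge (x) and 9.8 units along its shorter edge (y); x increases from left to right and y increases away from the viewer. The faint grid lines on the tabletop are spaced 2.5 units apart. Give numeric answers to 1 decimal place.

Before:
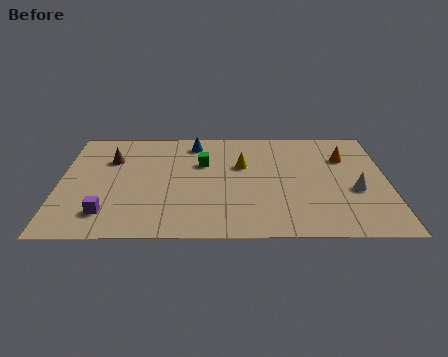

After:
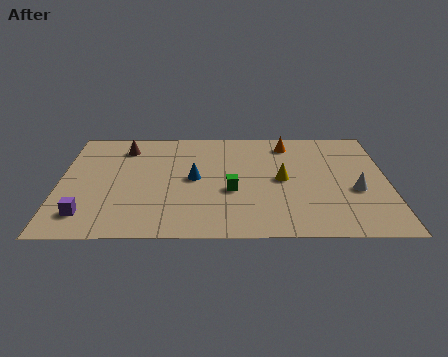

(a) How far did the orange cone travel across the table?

2.9

From (13.0, 6.9) to (10.4, 8.2), the orange cone covered √(2.6² + 1.3²) ≈ 2.9 units.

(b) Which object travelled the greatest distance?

the blue cone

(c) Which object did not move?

the white cone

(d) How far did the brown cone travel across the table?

1.3

From (2.3, 6.8) to (2.9, 7.9), the brown cone covered √(0.6² + 1.1²) ≈ 1.3 units.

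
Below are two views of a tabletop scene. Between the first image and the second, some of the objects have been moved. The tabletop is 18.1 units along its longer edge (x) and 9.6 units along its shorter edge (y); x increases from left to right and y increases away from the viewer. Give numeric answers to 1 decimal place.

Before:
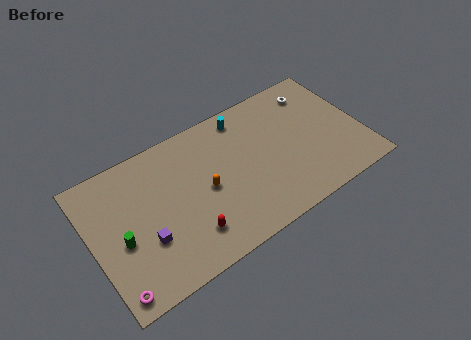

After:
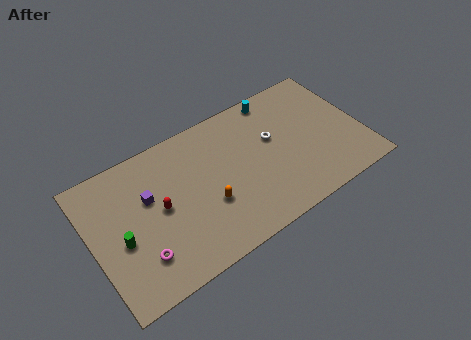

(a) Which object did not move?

the green cylinder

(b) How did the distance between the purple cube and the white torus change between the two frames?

-4.7

They were about 13.1 units apart before and 8.4 after — 4.7 units closer together.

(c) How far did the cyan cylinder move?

2.3

From (10.7, 8.3) to (13.0, 8.6), the cyan cylinder covered √(2.3² + 0.3²) ≈ 2.3 units.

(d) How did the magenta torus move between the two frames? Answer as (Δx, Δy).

(1.9, 1.3)

The magenta torus started near (0.9, 1.1) and ended near (2.8, 2.4).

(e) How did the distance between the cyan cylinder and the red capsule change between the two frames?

+1.6

They were about 7.7 units apart before and 9.3 after — 1.6 units further apart.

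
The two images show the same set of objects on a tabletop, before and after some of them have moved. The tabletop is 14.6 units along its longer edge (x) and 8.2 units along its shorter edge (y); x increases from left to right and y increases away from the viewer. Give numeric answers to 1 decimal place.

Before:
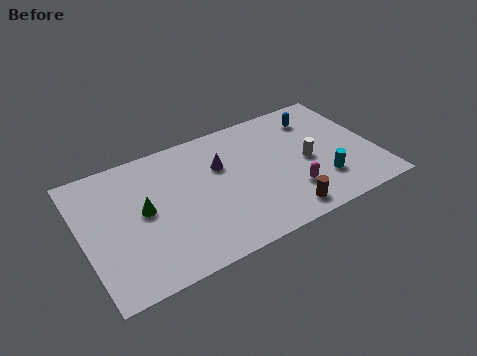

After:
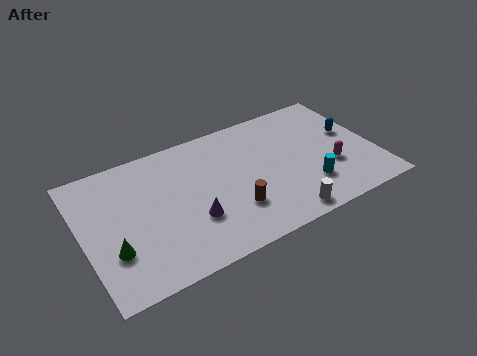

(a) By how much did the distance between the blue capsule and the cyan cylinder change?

-0.6

The distance was about 4.3 in the first image and 3.7 in the second, so they moved 0.6 units closer together.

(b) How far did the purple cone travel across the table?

3.2

From (7.0, 5.4) to (5.2, 2.7), the purple cone covered √(1.8² + 2.7²) ≈ 3.2 units.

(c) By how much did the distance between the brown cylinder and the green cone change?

-1.3

The distance was about 7.2 in the first image and 5.9 in the second, so they moved 1.3 units closer together.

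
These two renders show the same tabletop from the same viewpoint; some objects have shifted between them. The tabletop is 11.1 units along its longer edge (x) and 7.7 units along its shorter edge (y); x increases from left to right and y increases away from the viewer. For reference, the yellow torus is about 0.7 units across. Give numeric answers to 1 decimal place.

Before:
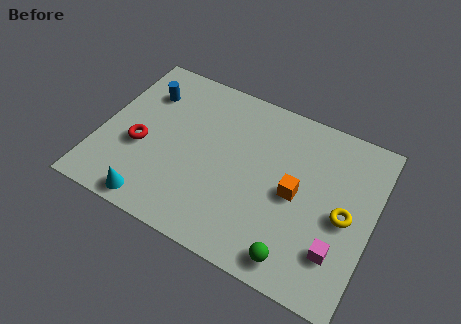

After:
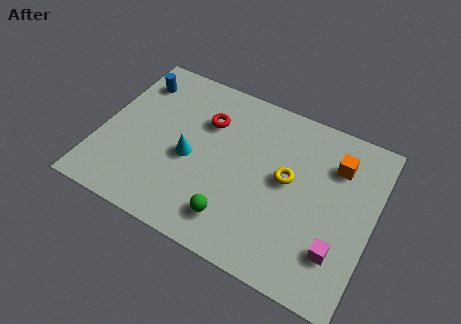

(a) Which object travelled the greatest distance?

the red torus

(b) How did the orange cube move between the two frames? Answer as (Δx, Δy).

(1.4, 2.0)

The orange cube started near (8.0, 3.7) and ended near (9.4, 5.7).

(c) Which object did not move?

the magenta cube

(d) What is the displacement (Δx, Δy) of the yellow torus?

(-2.4, 0.6)

The yellow torus was at about (10.0, 3.6) and moved to about (7.6, 4.2).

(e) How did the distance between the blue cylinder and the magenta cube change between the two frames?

+0.6

Before: roughly 9.2 units apart; after: 9.8. That's 0.6 units further apart.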